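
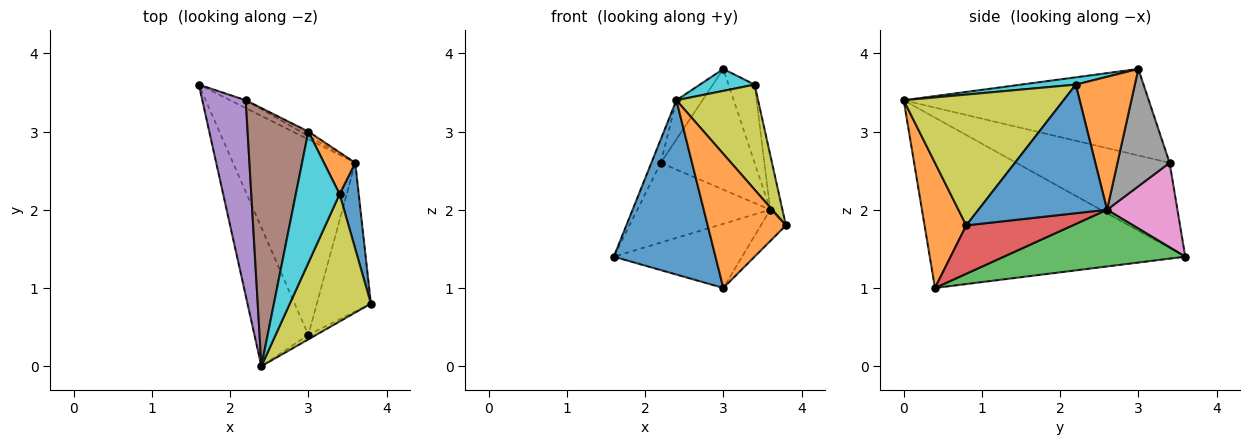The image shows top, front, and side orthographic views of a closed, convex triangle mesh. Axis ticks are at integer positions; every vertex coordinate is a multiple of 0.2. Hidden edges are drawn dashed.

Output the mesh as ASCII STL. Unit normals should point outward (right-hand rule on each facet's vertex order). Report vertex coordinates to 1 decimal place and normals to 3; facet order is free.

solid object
 facet normal -0.891 -0.355 -0.282
  outer loop
   vertex 3.0 0.4 1.0
   vertex 2.4 0.0 3.4
   vertex 1.6 3.6 1.4
  endloop
 endfacet
 facet normal 0.470 -0.882 -0.029
  outer loop
   vertex 3.0 0.4 1.0
   vertex 3.8 0.8 1.8
   vertex 2.4 0.0 3.4
  endloop
 endfacet
 facet normal 0.403 0.285 -0.869
  outer loop
   vertex 3.6 2.6 2.0
   vertex 3.0 0.4 1.0
   vertex 1.6 3.6 1.4
  endloop
 endfacet
 facet normal 0.659 0.155 -0.736
  outer loop
   vertex 3.6 2.6 2.0
   vertex 3.8 0.8 1.8
   vertex 3.0 0.4 1.0
  endloop
 endfacet
 facet normal -0.889 0.054 0.454
  outer loop
   vertex 2.2 3.4 2.6
   vertex 1.6 3.6 1.4
   vertex 2.4 0.0 3.4
  endloop
 endfacet
 facet normal -0.815 0.087 0.572
  outer loop
   vertex 2.2 3.4 2.6
   vertex 2.4 0.0 3.4
   vertex 3.0 3.0 3.8
  endloop
 endfacet
 facet normal 0.466 0.880 -0.086
  outer loop
   vertex 2.2 3.4 2.6
   vertex 3.6 2.6 2.0
   vertex 1.6 3.6 1.4
  endloop
 endfacet
 facet normal 0.485 0.874 -0.032
  outer loop
   vertex 2.2 3.4 2.6
   vertex 3.0 3.0 3.8
   vertex 3.6 2.6 2.0
  endloop
 endfacet
 facet normal 0.780 -0.398 0.483
  outer loop
   vertex 3.4 2.2 3.6
   vertex 2.4 0.0 3.4
   vertex 3.8 0.8 1.8
  endloop
 endfacet
 facet normal 0.162 -0.162 0.973
  outer loop
   vertex 3.4 2.2 3.6
   vertex 3.0 3.0 3.8
   vertex 2.4 0.0 3.4
  endloop
 endfacet
 facet normal 0.985 0.093 0.146
  outer loop
   vertex 3.4 2.2 3.6
   vertex 3.8 0.8 1.8
   vertex 3.6 2.6 2.0
  endloop
 endfacet
 facet normal 0.894 0.395 0.210
  outer loop
   vertex 3.4 2.2 3.6
   vertex 3.6 2.6 2.0
   vertex 3.0 3.0 3.8
  endloop
 endfacet
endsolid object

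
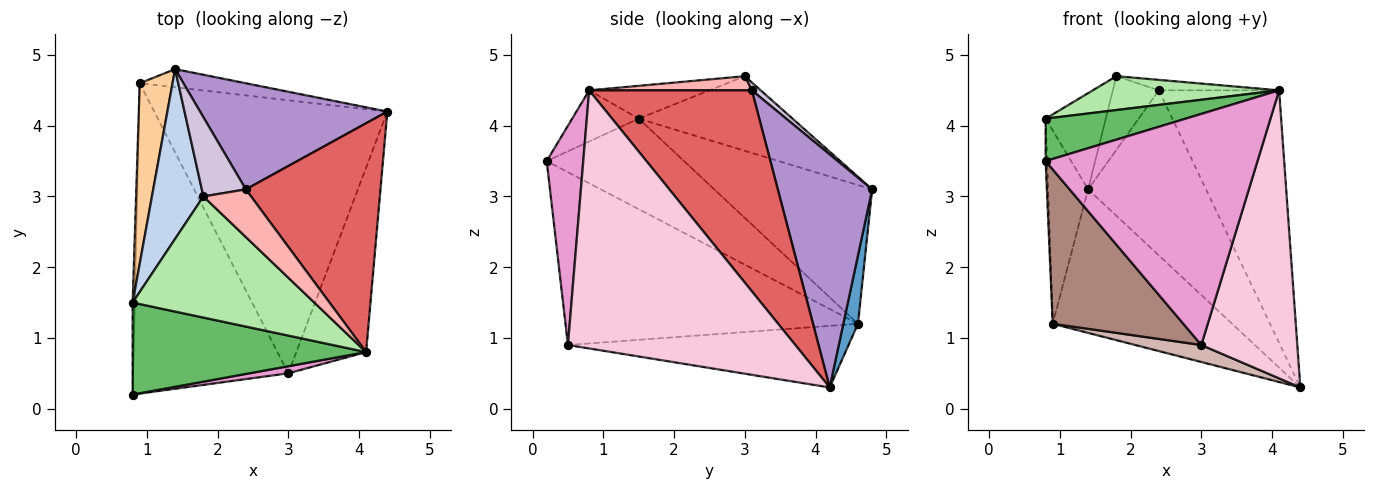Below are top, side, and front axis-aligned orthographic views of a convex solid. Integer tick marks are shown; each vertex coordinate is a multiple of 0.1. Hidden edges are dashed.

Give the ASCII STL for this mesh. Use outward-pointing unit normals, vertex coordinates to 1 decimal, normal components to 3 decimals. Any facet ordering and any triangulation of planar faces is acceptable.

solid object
 facet normal 0.081 0.989 -0.125
  outer loop
   vertex 0.9 4.6 1.2
   vertex 1.4 4.8 3.1
   vertex 4.4 4.2 0.3
  endloop
 endfacet
 facet normal -0.784 0.306 0.540
  outer loop
   vertex 0.8 1.5 4.1
   vertex 1.8 3.0 4.7
   vertex 1.4 4.8 3.1
  endloop
 endfacet
 facet normal -1.000 0.011 -0.023
  outer loop
   vertex 0.8 1.5 4.1
   vertex 0.9 4.6 1.2
   vertex 0.8 0.2 3.5
  endloop
 endfacet
 facet normal -0.945 0.239 0.223
  outer loop
   vertex 0.8 1.5 4.1
   vertex 1.4 4.8 3.1
   vertex 0.9 4.6 1.2
  endloop
 endfacet
 facet normal -0.195 -0.411 0.891
  outer loop
   vertex 0.8 1.5 4.1
   vertex 0.8 0.2 3.5
   vertex 4.1 0.8 4.5
  endloop
 endfacet
 facet normal -0.171 -0.265 0.949
  outer loop
   vertex 0.8 1.5 4.1
   vertex 4.1 0.8 4.5
   vertex 1.8 3.0 4.7
  endloop
 endfacet
 facet normal 0.708 0.523 0.474
  outer loop
   vertex 2.4 3.1 4.5
   vertex 4.1 0.8 4.5
   vertex 4.4 4.2 0.3
  endloop
 endfacet
 facet normal 0.278 0.206 0.938
  outer loop
   vertex 2.4 3.1 4.5
   vertex 1.8 3.0 4.7
   vertex 4.1 0.8 4.5
  endloop
 endfacet
 facet normal 0.558 0.698 0.449
  outer loop
   vertex 2.4 3.1 4.5
   vertex 4.4 4.2 0.3
   vertex 1.4 4.8 3.1
  endloop
 endfacet
 facet normal 0.130 0.675 0.727
  outer loop
   vertex 2.4 3.1 4.5
   vertex 1.4 4.8 3.1
   vertex 1.8 3.0 4.7
  endloop
 endfacet
 facet normal -0.706 -0.315 -0.634
  outer loop
   vertex 3.0 0.5 0.9
   vertex 0.8 0.2 3.5
   vertex 0.9 4.6 1.2
  endloop
 endfacet
 facet normal -0.255 -0.060 -0.965
  outer loop
   vertex 3.0 0.5 0.9
   vertex 0.9 4.6 1.2
   vertex 4.4 4.2 0.3
  endloop
 endfacet
 facet normal 0.170 -0.985 0.030
  outer loop
   vertex 3.0 0.5 0.9
   vertex 4.1 0.8 4.5
   vertex 0.8 0.2 3.5
  endloop
 endfacet
 facet normal 0.894 -0.377 -0.242
  outer loop
   vertex 3.0 0.5 0.9
   vertex 4.4 4.2 0.3
   vertex 4.1 0.8 4.5
  endloop
 endfacet
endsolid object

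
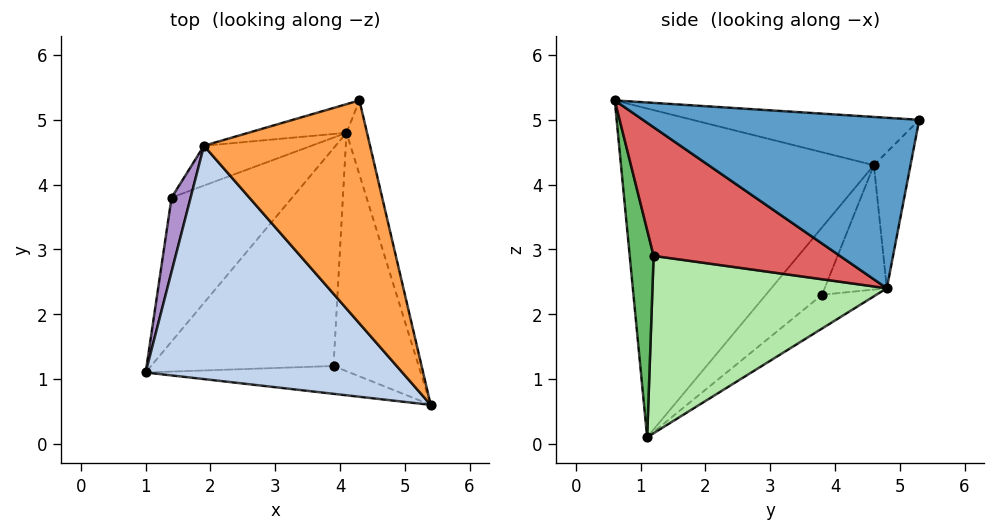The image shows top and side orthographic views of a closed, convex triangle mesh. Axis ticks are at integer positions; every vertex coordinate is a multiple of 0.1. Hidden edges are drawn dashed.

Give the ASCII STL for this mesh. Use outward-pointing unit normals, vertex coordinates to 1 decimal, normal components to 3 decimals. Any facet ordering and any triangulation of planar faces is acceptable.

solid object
 facet normal 0.969 0.219 -0.117
  outer loop
   vertex 4.1 4.8 2.4
   vertex 4.3 5.3 5.0
   vertex 5.4 0.6 5.3
  endloop
 endfacet
 facet normal -0.695 -0.472 0.542
  outer loop
   vertex 1.9 4.6 4.3
   vertex 1.0 1.1 0.1
   vertex 5.4 0.6 5.3
  endloop
 endfacet
 facet normal -0.279 -0.004 0.960
  outer loop
   vertex 1.9 4.6 4.3
   vertex 5.4 0.6 5.3
   vertex 4.3 5.3 5.0
  endloop
 endfacet
 facet normal -0.231 0.959 -0.167
  outer loop
   vertex 1.9 4.6 4.3
   vertex 4.3 5.3 5.0
   vertex 4.1 4.8 2.4
  endloop
 endfacet
 facet normal 0.498 -0.716 -0.490
  outer loop
   vertex 3.9 1.2 2.9
   vertex 5.4 0.6 5.3
   vertex 1.0 1.1 0.1
  endloop
 endfacet
 facet normal 0.690 -0.137 -0.710
  outer loop
   vertex 3.9 1.2 2.9
   vertex 1.0 1.1 0.1
   vertex 4.1 4.8 2.4
  endloop
 endfacet
 facet normal 0.828 -0.122 -0.548
  outer loop
   vertex 3.9 1.2 2.9
   vertex 4.1 4.8 2.4
   vertex 5.4 0.6 5.3
  endloop
 endfacet
 facet normal -0.208 0.636 -0.743
  outer loop
   vertex 1.4 3.8 2.3
   vertex 4.1 4.8 2.4
   vertex 1.0 1.1 0.1
  endloop
 endfacet
 facet normal -0.959 -0.079 0.271
  outer loop
   vertex 1.4 3.8 2.3
   vertex 1.0 1.1 0.1
   vertex 1.9 4.6 4.3
  endloop
 endfacet
 facet normal -0.324 0.903 -0.280
  outer loop
   vertex 1.4 3.8 2.3
   vertex 1.9 4.6 4.3
   vertex 4.1 4.8 2.4
  endloop
 endfacet
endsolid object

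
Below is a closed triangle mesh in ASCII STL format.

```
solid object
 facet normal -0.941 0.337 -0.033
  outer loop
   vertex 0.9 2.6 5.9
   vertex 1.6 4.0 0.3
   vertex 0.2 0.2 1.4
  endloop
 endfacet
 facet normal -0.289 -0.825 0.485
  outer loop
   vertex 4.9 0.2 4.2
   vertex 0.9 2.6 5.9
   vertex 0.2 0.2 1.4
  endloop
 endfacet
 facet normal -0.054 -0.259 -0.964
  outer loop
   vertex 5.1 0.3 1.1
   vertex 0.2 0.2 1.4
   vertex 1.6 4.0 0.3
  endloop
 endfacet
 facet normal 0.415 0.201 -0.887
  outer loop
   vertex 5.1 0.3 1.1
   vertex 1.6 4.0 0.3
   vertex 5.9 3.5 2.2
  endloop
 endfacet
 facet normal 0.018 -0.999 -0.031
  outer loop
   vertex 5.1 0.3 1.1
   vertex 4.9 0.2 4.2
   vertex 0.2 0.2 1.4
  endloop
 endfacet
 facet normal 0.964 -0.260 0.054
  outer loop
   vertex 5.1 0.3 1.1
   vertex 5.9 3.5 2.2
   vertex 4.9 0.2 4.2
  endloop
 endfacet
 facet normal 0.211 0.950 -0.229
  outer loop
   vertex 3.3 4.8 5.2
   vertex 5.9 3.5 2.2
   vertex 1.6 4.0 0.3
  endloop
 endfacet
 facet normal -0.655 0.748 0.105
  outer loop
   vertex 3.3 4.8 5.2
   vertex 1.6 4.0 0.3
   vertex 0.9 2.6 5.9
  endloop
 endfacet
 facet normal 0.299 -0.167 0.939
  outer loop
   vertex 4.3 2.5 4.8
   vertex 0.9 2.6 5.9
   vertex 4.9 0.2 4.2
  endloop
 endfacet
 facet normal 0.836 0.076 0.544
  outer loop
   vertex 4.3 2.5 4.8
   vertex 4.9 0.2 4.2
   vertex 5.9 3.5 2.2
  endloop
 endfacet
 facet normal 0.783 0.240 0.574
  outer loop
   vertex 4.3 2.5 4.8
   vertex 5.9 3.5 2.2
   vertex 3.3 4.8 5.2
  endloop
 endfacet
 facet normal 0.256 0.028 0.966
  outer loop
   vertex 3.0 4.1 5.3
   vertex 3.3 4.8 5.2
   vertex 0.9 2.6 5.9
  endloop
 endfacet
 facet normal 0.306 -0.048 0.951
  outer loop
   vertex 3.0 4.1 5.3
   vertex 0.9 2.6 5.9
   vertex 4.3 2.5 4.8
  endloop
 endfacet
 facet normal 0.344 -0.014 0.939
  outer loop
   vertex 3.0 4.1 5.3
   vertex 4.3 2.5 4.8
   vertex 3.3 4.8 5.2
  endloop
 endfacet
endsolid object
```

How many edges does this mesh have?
21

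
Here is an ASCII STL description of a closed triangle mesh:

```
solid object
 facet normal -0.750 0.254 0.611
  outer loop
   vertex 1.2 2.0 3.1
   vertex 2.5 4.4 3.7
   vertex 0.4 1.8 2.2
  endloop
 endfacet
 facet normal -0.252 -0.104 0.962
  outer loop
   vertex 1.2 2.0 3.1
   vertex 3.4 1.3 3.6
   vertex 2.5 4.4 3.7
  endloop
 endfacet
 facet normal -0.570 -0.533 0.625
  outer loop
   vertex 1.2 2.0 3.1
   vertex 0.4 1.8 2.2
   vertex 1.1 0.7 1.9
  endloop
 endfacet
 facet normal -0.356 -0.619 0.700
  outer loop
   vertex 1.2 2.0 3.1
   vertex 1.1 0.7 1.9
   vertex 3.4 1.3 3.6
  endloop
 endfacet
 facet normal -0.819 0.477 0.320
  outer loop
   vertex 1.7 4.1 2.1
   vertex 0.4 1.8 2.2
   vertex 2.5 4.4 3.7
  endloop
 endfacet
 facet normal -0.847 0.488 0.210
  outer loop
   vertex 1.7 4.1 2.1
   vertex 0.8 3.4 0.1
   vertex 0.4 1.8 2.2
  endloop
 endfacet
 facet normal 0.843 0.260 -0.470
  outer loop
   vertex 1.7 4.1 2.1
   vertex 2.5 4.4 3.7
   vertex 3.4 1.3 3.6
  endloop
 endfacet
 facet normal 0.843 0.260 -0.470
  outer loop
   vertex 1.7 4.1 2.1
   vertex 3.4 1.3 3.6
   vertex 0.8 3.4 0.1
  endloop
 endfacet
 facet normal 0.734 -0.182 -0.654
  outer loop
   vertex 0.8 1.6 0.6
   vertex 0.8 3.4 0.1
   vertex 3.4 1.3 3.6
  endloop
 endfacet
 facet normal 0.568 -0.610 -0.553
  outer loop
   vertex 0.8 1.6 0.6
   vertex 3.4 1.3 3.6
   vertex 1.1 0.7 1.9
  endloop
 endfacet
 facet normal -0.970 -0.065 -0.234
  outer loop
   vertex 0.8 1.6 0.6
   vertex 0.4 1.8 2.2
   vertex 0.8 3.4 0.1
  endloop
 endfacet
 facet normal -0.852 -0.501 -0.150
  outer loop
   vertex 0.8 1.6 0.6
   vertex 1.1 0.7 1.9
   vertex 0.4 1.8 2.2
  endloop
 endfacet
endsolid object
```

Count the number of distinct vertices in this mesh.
8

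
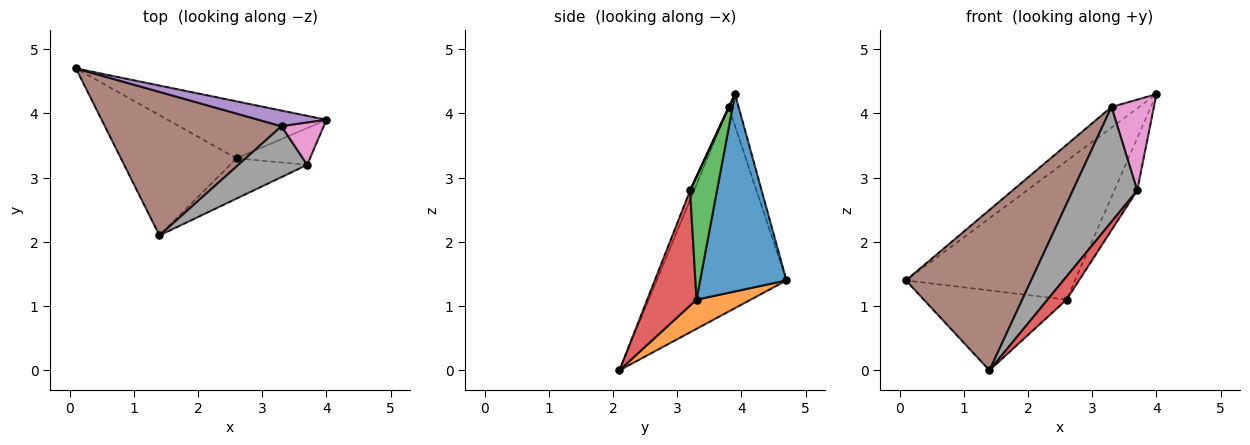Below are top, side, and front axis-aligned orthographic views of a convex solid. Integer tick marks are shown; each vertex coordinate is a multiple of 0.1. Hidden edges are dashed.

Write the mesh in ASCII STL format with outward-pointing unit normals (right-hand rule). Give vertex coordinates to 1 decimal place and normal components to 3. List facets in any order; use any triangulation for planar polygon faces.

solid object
 facet normal 0.427 0.836 -0.344
  outer loop
   vertex 2.6 3.3 1.1
   vertex 0.1 4.7 1.4
   vertex 4.0 3.9 4.3
  endloop
 endfacet
 facet normal 0.206 0.542 -0.815
  outer loop
   vertex 2.6 3.3 1.1
   vertex 1.4 2.1 0.0
   vertex 0.1 4.7 1.4
  endloop
 endfacet
 facet normal 0.693 0.590 -0.414
  outer loop
   vertex 3.7 3.2 2.8
   vertex 2.6 3.3 1.1
   vertex 4.0 3.9 4.3
  endloop
 endfacet
 facet normal 0.791 -0.305 -0.530
  outer loop
   vertex 3.7 3.2 2.8
   vertex 1.4 2.1 0.0
   vertex 2.6 3.3 1.1
  endloop
 endfacet
 facet normal -0.276 0.765 0.582
  outer loop
   vertex 3.3 3.8 4.1
   vertex 4.0 3.9 4.3
   vertex 0.1 4.7 1.4
  endloop
 endfacet
 facet normal -0.611 -0.590 0.528
  outer loop
   vertex 3.3 3.8 4.1
   vertex 0.1 4.7 1.4
   vertex 1.4 2.1 0.0
  endloop
 endfacet
 facet normal 0.009 -0.907 0.421
  outer loop
   vertex 3.3 3.8 4.1
   vertex 3.7 3.2 2.8
   vertex 4.0 3.9 4.3
  endloop
 endfacet
 facet normal -0.056 -0.913 0.404
  outer loop
   vertex 3.3 3.8 4.1
   vertex 1.4 2.1 0.0
   vertex 3.7 3.2 2.8
  endloop
 endfacet
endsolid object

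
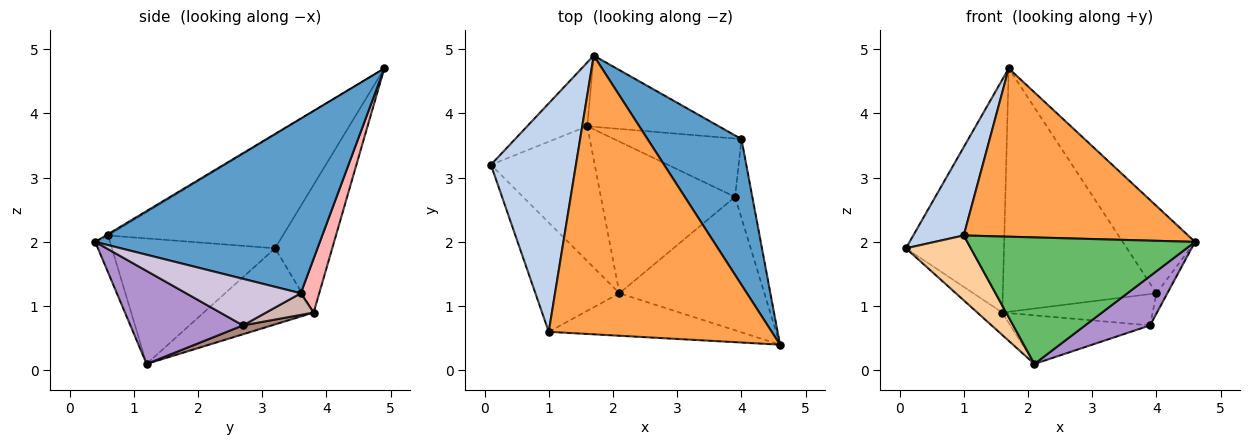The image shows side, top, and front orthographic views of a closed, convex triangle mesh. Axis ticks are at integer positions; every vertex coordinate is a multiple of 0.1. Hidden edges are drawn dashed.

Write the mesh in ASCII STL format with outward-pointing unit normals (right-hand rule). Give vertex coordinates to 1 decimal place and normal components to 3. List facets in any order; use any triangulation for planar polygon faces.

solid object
 facet normal 0.847 0.273 0.456
  outer loop
   vertex 4.0 3.6 1.2
   vertex 1.7 4.9 4.7
   vertex 4.6 0.4 2.0
  endloop
 endfacet
 facet normal -0.781 -0.225 0.583
  outer loop
   vertex 1.0 0.6 2.1
   vertex 1.7 4.9 4.7
   vertex 0.1 3.2 1.9
  endloop
 endfacet
 facet normal -0.005 -0.517 0.856
  outer loop
   vertex 1.0 0.6 2.1
   vertex 4.6 0.4 2.0
   vertex 1.7 4.9 4.7
  endloop
 endfacet
 facet normal -0.789 -0.314 -0.528
  outer loop
   vertex 1.0 0.6 2.1
   vertex 0.1 3.2 1.9
   vertex 2.1 1.2 0.1
  endloop
 endfacet
 facet normal -0.061 -0.946 -0.318
  outer loop
   vertex 1.0 0.6 2.1
   vertex 2.1 1.2 0.1
   vertex 4.6 0.4 2.0
  endloop
 endfacet
 facet normal -0.586 0.133 -0.799
  outer loop
   vertex 1.6 3.8 0.9
   vertex 2.1 1.2 0.1
   vertex 0.1 3.2 1.9
  endloop
 endfacet
 facet normal -0.490 0.841 -0.230
  outer loop
   vertex 1.6 3.8 0.9
   vertex 0.1 3.2 1.9
   vertex 1.7 4.9 4.7
  endloop
 endfacet
 facet normal 0.114 0.953 -0.279
  outer loop
   vertex 1.6 3.8 0.9
   vertex 1.7 4.9 4.7
   vertex 4.0 3.6 1.2
  endloop
 endfacet
 facet normal 0.516 -0.297 -0.804
  outer loop
   vertex 3.9 2.7 0.7
   vertex 4.6 0.4 2.0
   vertex 2.1 1.2 0.1
  endloop
 endfacet
 facet normal 0.934 0.089 -0.346
  outer loop
   vertex 3.9 2.7 0.7
   vertex 4.0 3.6 1.2
   vertex 4.6 0.4 2.0
  endloop
 endfacet
 facet normal 0.063 0.305 -0.950
  outer loop
   vertex 3.9 2.7 0.7
   vertex 2.1 1.2 0.1
   vertex 1.6 3.8 0.9
  endloop
 endfacet
 facet normal 0.148 0.468 -0.871
  outer loop
   vertex 3.9 2.7 0.7
   vertex 1.6 3.8 0.9
   vertex 4.0 3.6 1.2
  endloop
 endfacet
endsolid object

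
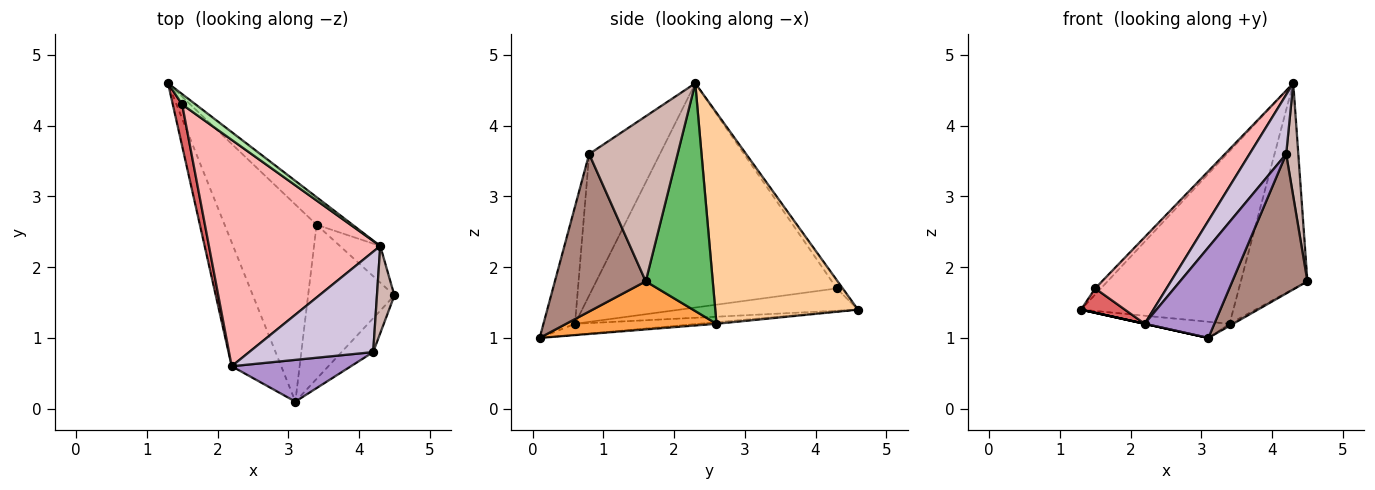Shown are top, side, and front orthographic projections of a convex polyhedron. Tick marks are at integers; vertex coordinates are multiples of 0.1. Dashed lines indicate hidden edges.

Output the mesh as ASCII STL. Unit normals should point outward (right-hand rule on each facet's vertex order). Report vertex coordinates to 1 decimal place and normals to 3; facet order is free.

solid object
 facet normal -0.217 0.000 -0.976
  outer loop
   vertex 2.2 0.6 1.2
   vertex 1.3 4.6 1.4
   vertex 3.1 0.1 1.0
  endloop
 endfacet
 facet normal -0.017 0.082 -0.997
  outer loop
   vertex 3.4 2.6 1.2
   vertex 3.1 0.1 1.0
   vertex 1.3 4.6 1.4
  endloop
 endfacet
 facet normal 0.487 0.011 -0.873
  outer loop
   vertex 3.4 2.6 1.2
   vertex 4.5 1.6 1.8
   vertex 3.1 0.1 1.0
  endloop
 endfacet
 facet normal 0.679 0.725 -0.116
  outer loop
   vertex 3.4 2.6 1.2
   vertex 1.3 4.6 1.4
   vertex 4.3 2.3 4.6
  endloop
 endfacet
 facet normal 0.704 0.699 -0.125
  outer loop
   vertex 3.4 2.6 1.2
   vertex 4.3 2.3 4.6
   vertex 4.5 1.6 1.8
  endloop
 endfacet
 facet normal -0.467 0.450 0.761
  outer loop
   vertex 1.5 4.3 1.7
   vertex 4.3 2.3 4.6
   vertex 1.3 4.6 1.4
  endloop
 endfacet
 facet normal -0.899 -0.221 0.378
  outer loop
   vertex 1.5 4.3 1.7
   vertex 1.3 4.6 1.4
   vertex 2.2 0.6 1.2
  endloop
 endfacet
 facet normal -0.774 -0.226 0.591
  outer loop
   vertex 1.5 4.3 1.7
   vertex 2.2 0.6 1.2
   vertex 4.3 2.3 4.6
  endloop
 endfacet
 facet normal -0.381 -0.840 0.387
  outer loop
   vertex 4.2 0.8 3.6
   vertex 2.2 0.6 1.2
   vertex 3.1 0.1 1.0
  endloop
 endfacet
 facet normal -0.701 -0.363 0.614
  outer loop
   vertex 4.2 0.8 3.6
   vertex 4.3 2.3 4.6
   vertex 2.2 0.6 1.2
  endloop
 endfacet
 facet normal 0.762 -0.630 -0.153
  outer loop
   vertex 4.2 0.8 3.6
   vertex 3.1 0.1 1.0
   vertex 4.5 1.6 1.8
  endloop
 endfacet
 facet normal 0.985 -0.135 0.104
  outer loop
   vertex 4.2 0.8 3.6
   vertex 4.5 1.6 1.8
   vertex 4.3 2.3 4.6
  endloop
 endfacet
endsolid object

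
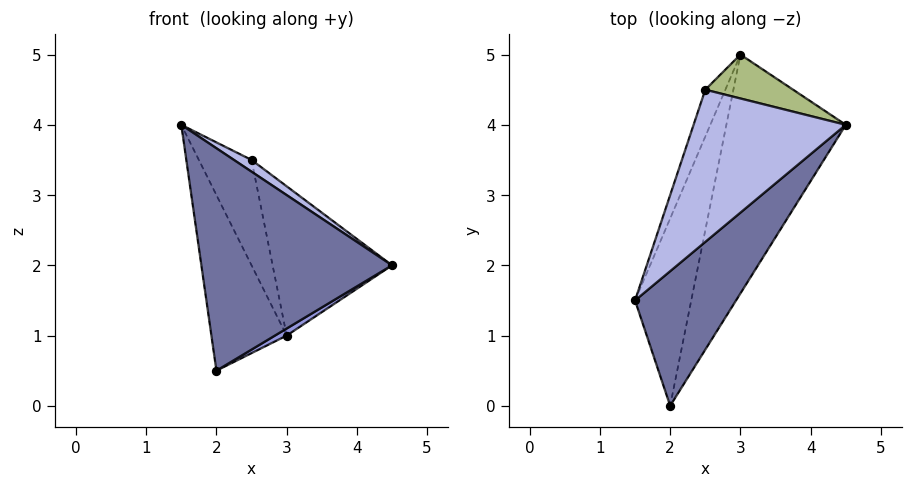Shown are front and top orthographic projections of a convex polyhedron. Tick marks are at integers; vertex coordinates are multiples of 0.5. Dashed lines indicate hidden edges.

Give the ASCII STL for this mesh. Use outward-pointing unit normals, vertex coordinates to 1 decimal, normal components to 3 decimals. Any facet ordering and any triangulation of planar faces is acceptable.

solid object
 facet normal 0.727 -0.588 0.356
  outer loop
   vertex 2.0 0.0 0.5
   vertex 4.5 4.0 2.0
   vertex 1.5 1.5 4.0
  endloop
 endfacet
 facet normal -0.950 0.213 -0.227
  outer loop
   vertex 2.0 0.0 0.5
   vertex 1.5 1.5 4.0
   vertex 3.0 5.0 1.0
  endloop
 endfacet
 facet normal 0.543 -0.025 -0.839
  outer loop
   vertex 2.0 0.0 0.5
   vertex 3.0 5.0 1.0
   vertex 4.5 4.0 2.0
  endloop
 endfacet
 facet normal 0.589 -0.062 0.806
  outer loop
   vertex 2.5 4.5 3.5
   vertex 1.5 1.5 4.0
   vertex 4.5 4.0 2.0
  endloop
 endfacet
 facet normal -0.947 0.294 -0.131
  outer loop
   vertex 2.5 4.5 3.5
   vertex 3.0 5.0 1.0
   vertex 1.5 1.5 4.0
  endloop
 endfacet
 facet normal 0.411 0.874 0.257
  outer loop
   vertex 2.5 4.5 3.5
   vertex 4.5 4.0 2.0
   vertex 3.0 5.0 1.0
  endloop
 endfacet
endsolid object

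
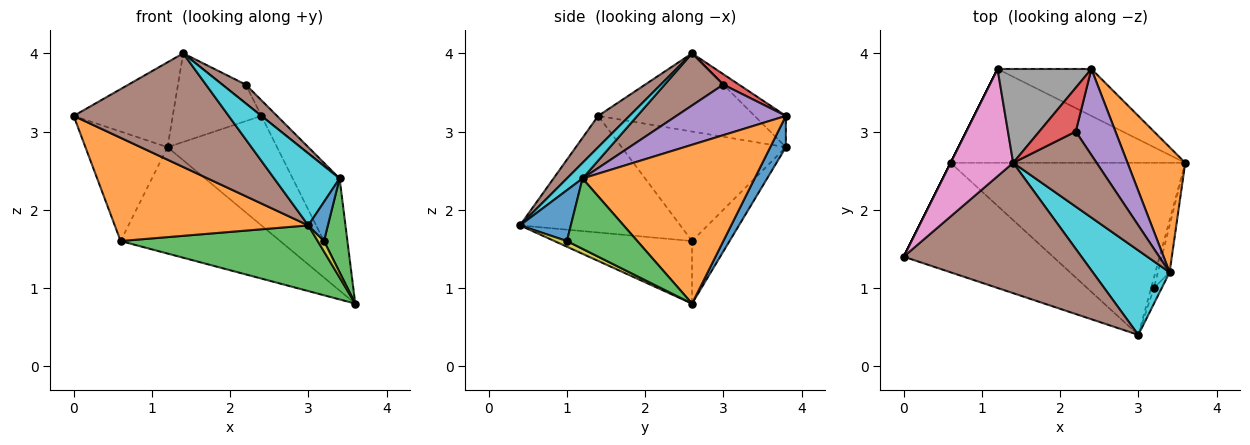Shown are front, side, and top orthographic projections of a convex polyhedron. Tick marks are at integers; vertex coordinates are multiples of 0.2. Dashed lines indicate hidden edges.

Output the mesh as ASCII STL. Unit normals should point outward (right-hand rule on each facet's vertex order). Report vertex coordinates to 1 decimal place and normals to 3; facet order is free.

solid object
 facet normal 0.130 0.911 -0.391
  outer loop
   vertex 1.2 3.8 2.8
   vertex 2.4 3.8 3.2
   vertex 3.6 2.6 0.8
  endloop
 endfacet
 facet normal -0.494 -0.596 -0.633
  outer loop
   vertex 0.6 2.6 1.6
   vertex 3.0 0.4 1.8
   vertex 0.0 1.4 3.2
  endloop
 endfacet
 facet normal -0.242 -0.346 -0.907
  outer loop
   vertex 0.6 2.6 1.6
   vertex 3.6 2.6 0.8
   vertex 3.0 0.4 1.8
  endloop
 endfacet
 facet normal -0.894 0.447 0.000
  outer loop
   vertex 0.6 2.6 1.6
   vertex 0.0 1.4 3.2
   vertex 1.2 3.8 2.8
  endloop
 endfacet
 facet normal -0.174 0.738 -0.652
  outer loop
   vertex 0.6 2.6 1.6
   vertex 1.2 3.8 2.8
   vertex 3.6 2.6 0.8
  endloop
 endfacet
 facet normal 0.131 -0.652 0.747
  outer loop
   vertex 1.4 2.6 4.0
   vertex 0.0 1.4 3.2
   vertex 3.0 0.4 1.8
  endloop
 endfacet
 facet normal -0.700 0.443 0.560
  outer loop
   vertex 1.4 2.6 4.0
   vertex 1.2 3.8 2.8
   vertex 0.0 1.4 3.2
  endloop
 endfacet
 facet normal -0.236 0.667 0.707
  outer loop
   vertex 1.4 2.6 4.0
   vertex 2.4 3.8 3.2
   vertex 1.2 3.8 2.8
  endloop
 endfacet
 facet normal 0.816 -0.408 -0.408
  outer loop
   vertex 3.2 1.0 1.6
   vertex 3.0 0.4 1.8
   vertex 3.6 2.6 0.8
  endloop
 endfacet
 facet normal 0.153 -0.641 0.752
  outer loop
   vertex 3.4 1.2 2.4
   vertex 1.4 2.6 4.0
   vertex 3.0 0.4 1.8
  endloop
 endfacet
 facet normal 0.924 -0.355 -0.142
  outer loop
   vertex 3.4 1.2 2.4
   vertex 3.0 0.4 1.8
   vertex 3.2 1.0 1.6
  endloop
 endfacet
 facet normal 0.910 0.248 0.331
  outer loop
   vertex 3.4 1.2 2.4
   vertex 3.6 2.6 0.8
   vertex 2.4 3.8 3.2
  endloop
 endfacet
 facet normal 0.937 -0.312 -0.156
  outer loop
   vertex 3.4 1.2 2.4
   vertex 3.2 1.0 1.6
   vertex 3.6 2.6 0.8
  endloop
 endfacet
 facet normal 0.254 0.381 0.889
  outer loop
   vertex 2.2 3.0 3.6
   vertex 2.4 3.8 3.2
   vertex 1.4 2.6 4.0
  endloop
 endfacet
 facet normal 0.781 0.112 0.614
  outer loop
   vertex 2.2 3.0 3.6
   vertex 3.4 1.2 2.4
   vertex 2.4 3.8 3.2
  endloop
 endfacet
 facet normal 0.518 -0.207 0.830
  outer loop
   vertex 2.2 3.0 3.6
   vertex 1.4 2.6 4.0
   vertex 3.4 1.2 2.4
  endloop
 endfacet
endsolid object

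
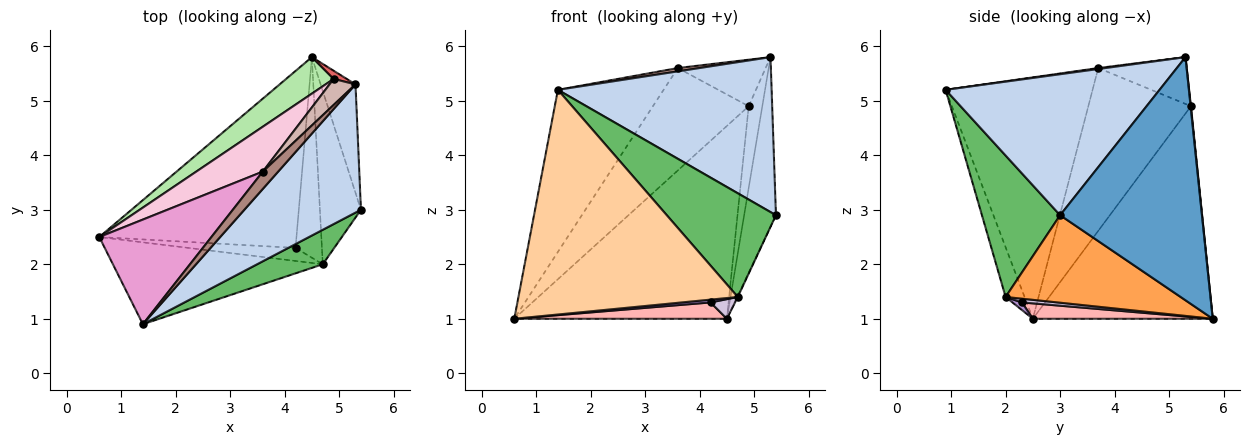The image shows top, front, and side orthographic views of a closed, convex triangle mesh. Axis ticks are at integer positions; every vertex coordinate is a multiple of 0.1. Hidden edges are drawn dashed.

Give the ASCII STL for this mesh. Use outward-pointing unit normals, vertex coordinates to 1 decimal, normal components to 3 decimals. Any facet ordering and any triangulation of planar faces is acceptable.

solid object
 facet normal 0.966 0.217 -0.138
  outer loop
   vertex 5.3 5.3 5.8
   vertex 5.4 3.0 2.9
   vertex 4.5 5.8 1.0
  endloop
 endfacet
 facet normal 0.611 -0.610 0.505
  outer loop
   vertex 1.4 0.9 5.2
   vertex 5.4 3.0 2.9
   vertex 5.3 5.3 5.8
  endloop
 endfacet
 facet normal 0.905 0.003 -0.425
  outer loop
   vertex 4.7 2.0 1.4
   vertex 4.5 5.8 1.0
   vertex 5.4 3.0 2.9
  endloop
 endfacet
 facet normal -0.081 -0.936 -0.341
  outer loop
   vertex 4.7 2.0 1.4
   vertex 1.4 0.9 5.2
   vertex 0.6 2.5 1.0
  endloop
 endfacet
 facet normal 0.562 -0.785 0.261
  outer loop
   vertex 4.7 2.0 1.4
   vertex 5.4 3.0 2.9
   vertex 1.4 0.9 5.2
  endloop
 endfacet
 facet normal -0.639 0.756 0.143
  outer loop
   vertex 4.9 5.4 4.9
   vertex 4.5 5.8 1.0
   vertex 0.6 2.5 1.0
  endloop
 endfacet
 facet normal 0.025 0.995 0.099
  outer loop
   vertex 4.9 5.4 4.9
   vertex 5.3 5.3 5.8
   vertex 4.5 5.8 1.0
  endloop
 endfacet
 facet normal 0.078 -0.092 -0.993
  outer loop
   vertex 4.2 2.3 1.3
   vertex 0.6 2.5 1.0
   vertex 4.5 5.8 1.0
  endloop
 endfacet
 facet normal 0.070 -0.209 -0.975
  outer loop
   vertex 4.2 2.3 1.3
   vertex 4.7 2.0 1.4
   vertex 0.6 2.5 1.0
  endloop
 endfacet
 facet normal 0.139 -0.096 -0.986
  outer loop
   vertex 4.2 2.3 1.3
   vertex 4.5 5.8 1.0
   vertex 4.7 2.0 1.4
  endloop
 endfacet
 facet normal 0.063 -0.190 0.980
  outer loop
   vertex 3.6 3.7 5.6
   vertex 1.4 0.9 5.2
   vertex 5.3 5.3 5.8
  endloop
 endfacet
 facet normal -0.660 0.656 0.366
  outer loop
   vertex 3.6 3.7 5.6
   vertex 5.3 5.3 5.8
   vertex 4.9 5.4 4.9
  endloop
 endfacet
 facet normal -0.760 0.546 0.353
  outer loop
   vertex 3.6 3.7 5.6
   vertex 0.6 2.5 1.0
   vertex 1.4 0.9 5.2
  endloop
 endfacet
 facet normal -0.701 0.654 0.286
  outer loop
   vertex 3.6 3.7 5.6
   vertex 4.9 5.4 4.9
   vertex 0.6 2.5 1.0
  endloop
 endfacet
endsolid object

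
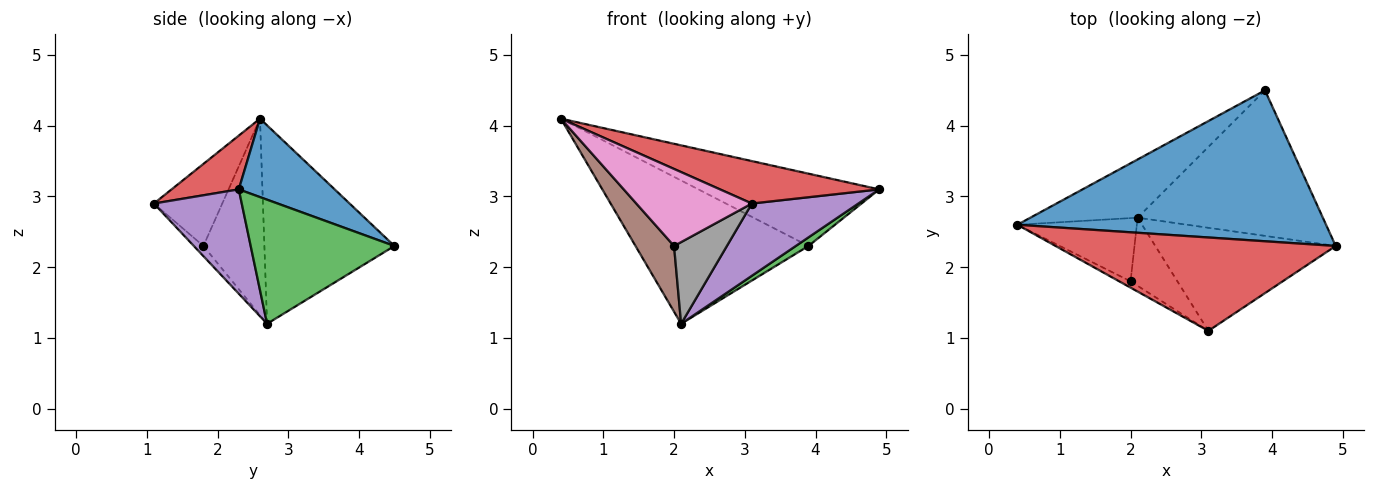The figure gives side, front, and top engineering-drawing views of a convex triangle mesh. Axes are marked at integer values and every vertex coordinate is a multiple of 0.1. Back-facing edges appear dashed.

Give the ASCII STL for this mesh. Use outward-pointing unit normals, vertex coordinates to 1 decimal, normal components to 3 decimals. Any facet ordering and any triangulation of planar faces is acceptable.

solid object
 facet normal 0.223 0.421 0.879
  outer loop
   vertex 3.9 4.5 2.3
   vertex 0.4 2.6 4.1
   vertex 4.9 2.3 3.1
  endloop
 endfacet
 facet normal -0.572 0.760 -0.309
  outer loop
   vertex 2.1 2.7 1.2
   vertex 0.4 2.6 4.1
   vertex 3.9 4.5 2.3
  endloop
 endfacet
 facet normal 0.556 -0.049 -0.830
  outer loop
   vertex 2.1 2.7 1.2
   vertex 3.9 4.5 2.3
   vertex 4.9 2.3 3.1
  endloop
 endfacet
 facet normal 0.172 -0.408 0.897
  outer loop
   vertex 3.1 1.1 2.9
   vertex 4.9 2.3 3.1
   vertex 0.4 2.6 4.1
  endloop
 endfacet
 facet normal 0.428 -0.519 -0.740
  outer loop
   vertex 3.1 1.1 2.9
   vertex 2.1 2.7 1.2
   vertex 4.9 2.3 3.1
  endloop
 endfacet
 facet normal -0.752 -0.475 -0.457
  outer loop
   vertex 2.0 1.8 2.3
   vertex 0.4 2.6 4.1
   vertex 2.1 2.7 1.2
  endloop
 endfacet
 facet normal -0.508 -0.858 -0.070
  outer loop
   vertex 2.0 1.8 2.3
   vertex 3.1 1.1 2.9
   vertex 0.4 2.6 4.1
  endloop
 endfacet
 facet normal -0.138 -0.760 -0.635
  outer loop
   vertex 2.0 1.8 2.3
   vertex 2.1 2.7 1.2
   vertex 3.1 1.1 2.9
  endloop
 endfacet
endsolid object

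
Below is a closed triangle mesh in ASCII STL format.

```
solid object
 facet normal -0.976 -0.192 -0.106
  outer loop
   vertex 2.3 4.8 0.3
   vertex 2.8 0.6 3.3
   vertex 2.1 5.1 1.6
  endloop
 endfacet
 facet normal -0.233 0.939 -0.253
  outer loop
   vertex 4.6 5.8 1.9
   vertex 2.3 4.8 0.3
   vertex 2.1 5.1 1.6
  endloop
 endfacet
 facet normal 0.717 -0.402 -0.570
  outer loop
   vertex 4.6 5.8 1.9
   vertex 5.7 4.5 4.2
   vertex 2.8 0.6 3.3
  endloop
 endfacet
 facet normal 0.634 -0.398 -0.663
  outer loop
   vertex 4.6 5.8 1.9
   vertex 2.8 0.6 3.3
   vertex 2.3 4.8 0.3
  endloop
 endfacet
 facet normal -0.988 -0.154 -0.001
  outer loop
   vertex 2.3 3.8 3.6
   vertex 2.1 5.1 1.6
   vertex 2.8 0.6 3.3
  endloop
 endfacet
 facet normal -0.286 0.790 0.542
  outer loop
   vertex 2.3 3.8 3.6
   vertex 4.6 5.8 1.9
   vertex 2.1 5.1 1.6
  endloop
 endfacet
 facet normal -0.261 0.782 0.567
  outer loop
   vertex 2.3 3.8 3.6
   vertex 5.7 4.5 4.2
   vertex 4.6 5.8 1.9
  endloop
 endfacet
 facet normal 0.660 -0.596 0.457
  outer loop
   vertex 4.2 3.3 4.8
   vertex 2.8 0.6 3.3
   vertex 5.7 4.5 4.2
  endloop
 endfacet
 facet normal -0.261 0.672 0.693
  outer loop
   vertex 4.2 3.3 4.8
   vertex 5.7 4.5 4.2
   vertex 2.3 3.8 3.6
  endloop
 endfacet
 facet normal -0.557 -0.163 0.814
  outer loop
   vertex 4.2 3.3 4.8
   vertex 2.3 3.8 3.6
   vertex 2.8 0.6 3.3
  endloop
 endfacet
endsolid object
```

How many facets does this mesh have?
10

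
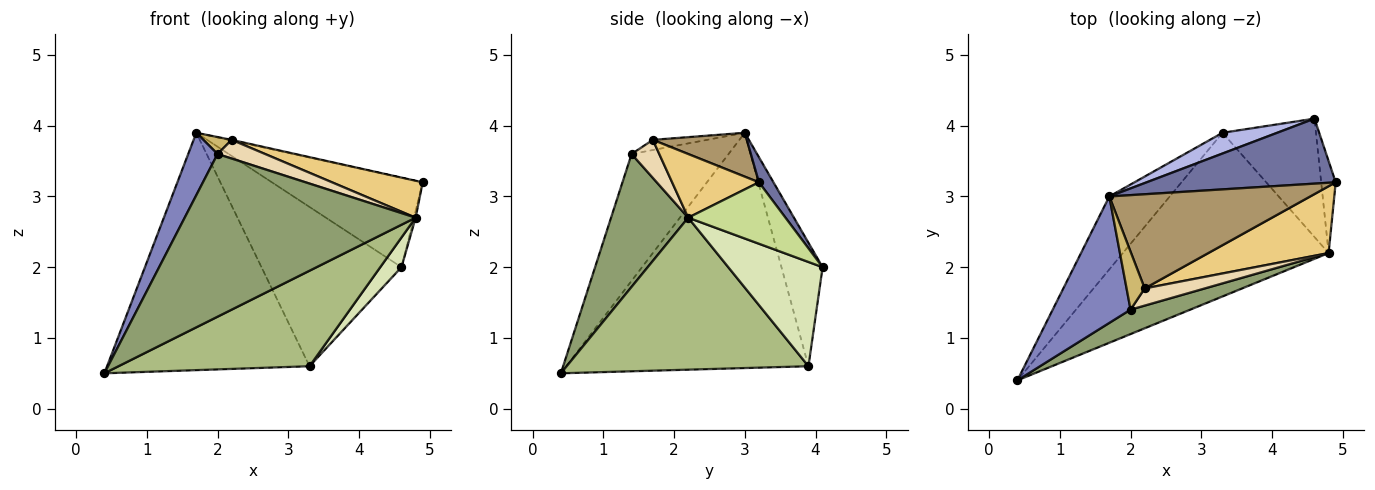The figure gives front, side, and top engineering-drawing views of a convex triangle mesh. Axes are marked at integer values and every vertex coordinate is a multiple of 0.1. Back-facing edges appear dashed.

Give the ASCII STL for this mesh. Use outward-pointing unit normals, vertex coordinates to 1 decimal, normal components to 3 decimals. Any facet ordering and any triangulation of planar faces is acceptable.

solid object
 facet normal 0.078 0.807 0.586
  outer loop
   vertex 4.6 4.1 2.0
   vertex 1.7 3.0 3.9
   vertex 4.9 3.2 3.2
  endloop
 endfacet
 facet normal -0.825 -0.250 0.507
  outer loop
   vertex 2.0 1.4 3.6
   vertex 1.7 3.0 3.9
   vertex 0.4 0.4 0.5
  endloop
 endfacet
 facet normal -0.753 0.629 -0.193
  outer loop
   vertex 3.3 3.9 0.6
   vertex 0.4 0.4 0.5
   vertex 1.7 3.0 3.9
  endloop
 endfacet
 facet normal -0.280 0.952 0.124
  outer loop
   vertex 3.3 3.9 0.6
   vertex 1.7 3.0 3.9
   vertex 4.6 4.1 2.0
  endloop
 endfacet
 facet normal 0.314 -0.939 0.141
  outer loop
   vertex 4.8 2.2 2.7
   vertex 2.0 1.4 3.6
   vertex 0.4 0.4 0.5
  endloop
 endfacet
 facet normal 0.538 -0.425 -0.728
  outer loop
   vertex 4.8 2.2 2.7
   vertex 0.4 0.4 0.5
   vertex 3.3 3.9 0.6
  endloop
 endfacet
 facet normal 0.973 0.018 -0.230
  outer loop
   vertex 4.8 2.2 2.7
   vertex 4.6 4.1 2.0
   vertex 4.9 3.2 3.2
  endloop
 endfacet
 facet normal 0.734 -0.165 -0.658
  outer loop
   vertex 4.8 2.2 2.7
   vertex 3.3 3.9 0.6
   vertex 4.6 4.1 2.0
  endloop
 endfacet
 facet normal 0.213 0.007 0.977
  outer loop
   vertex 2.2 1.7 3.8
   vertex 4.9 3.2 3.2
   vertex 1.7 3.0 3.9
  endloop
 endfacet
 facet normal -0.474 -0.247 0.845
  outer loop
   vertex 2.2 1.7 3.8
   vertex 1.7 3.0 3.9
   vertex 2.0 1.4 3.6
  endloop
 endfacet
 facet normal 0.420 -0.439 0.794
  outer loop
   vertex 2.2 1.7 3.8
   vertex 4.8 2.2 2.7
   vertex 4.9 3.2 3.2
  endloop
 endfacet
 facet normal 0.393 -0.677 0.622
  outer loop
   vertex 2.2 1.7 3.8
   vertex 2.0 1.4 3.6
   vertex 4.8 2.2 2.7
  endloop
 endfacet
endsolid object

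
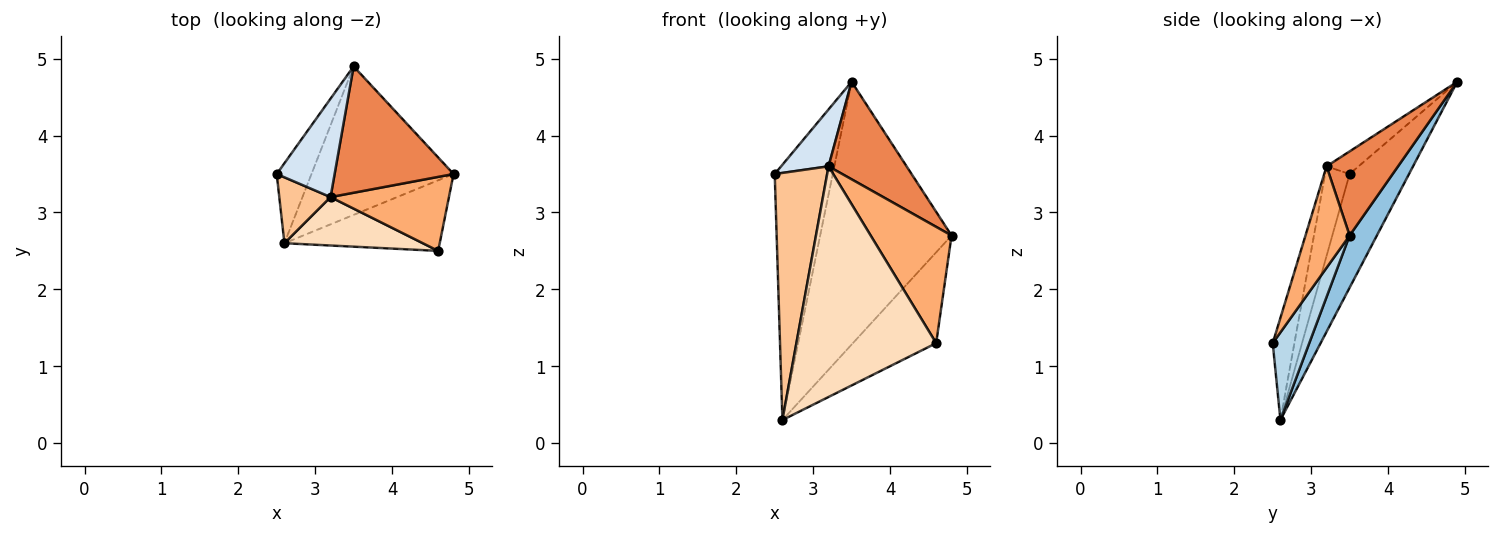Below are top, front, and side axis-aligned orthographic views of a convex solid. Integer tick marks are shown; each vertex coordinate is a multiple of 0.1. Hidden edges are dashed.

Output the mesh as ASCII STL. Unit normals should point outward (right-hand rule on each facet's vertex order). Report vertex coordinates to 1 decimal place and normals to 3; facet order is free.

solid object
 facet normal -0.699 0.682 -0.214
  outer loop
   vertex 2.6 2.6 0.3
   vertex 2.5 3.5 3.5
   vertex 3.5 4.9 4.7
  endloop
 endfacet
 facet normal 0.178 0.857 -0.484
  outer loop
   vertex 2.6 2.6 0.3
   vertex 3.5 4.9 4.7
   vertex 4.8 3.5 2.7
  endloop
 endfacet
 facet normal 0.327 0.746 -0.580
  outer loop
   vertex 4.6 2.5 1.3
   vertex 2.6 2.6 0.3
   vertex 4.8 3.5 2.7
  endloop
 endfacet
 facet normal -0.320 -0.474 0.820
  outer loop
   vertex 3.2 3.2 3.6
   vertex 3.5 4.9 4.7
   vertex 2.5 3.5 3.5
  endloop
 endfacet
 facet normal 0.489 -0.533 0.691
  outer loop
   vertex 3.2 3.2 3.6
   vertex 4.8 3.5 2.7
   vertex 3.5 4.9 4.7
  endloop
 endfacet
 facet normal 0.418 -0.766 0.488
  outer loop
   vertex 3.2 3.2 3.6
   vertex 4.6 2.5 1.3
   vertex 4.8 3.5 2.7
  endloop
 endfacet
 facet normal -0.411 -0.881 0.235
  outer loop
   vertex 3.2 3.2 3.6
   vertex 2.5 3.5 3.5
   vertex 2.6 2.6 0.3
  endloop
 endfacet
 facet normal -0.150 -0.968 0.203
  outer loop
   vertex 3.2 3.2 3.6
   vertex 2.6 2.6 0.3
   vertex 4.6 2.5 1.3
  endloop
 endfacet
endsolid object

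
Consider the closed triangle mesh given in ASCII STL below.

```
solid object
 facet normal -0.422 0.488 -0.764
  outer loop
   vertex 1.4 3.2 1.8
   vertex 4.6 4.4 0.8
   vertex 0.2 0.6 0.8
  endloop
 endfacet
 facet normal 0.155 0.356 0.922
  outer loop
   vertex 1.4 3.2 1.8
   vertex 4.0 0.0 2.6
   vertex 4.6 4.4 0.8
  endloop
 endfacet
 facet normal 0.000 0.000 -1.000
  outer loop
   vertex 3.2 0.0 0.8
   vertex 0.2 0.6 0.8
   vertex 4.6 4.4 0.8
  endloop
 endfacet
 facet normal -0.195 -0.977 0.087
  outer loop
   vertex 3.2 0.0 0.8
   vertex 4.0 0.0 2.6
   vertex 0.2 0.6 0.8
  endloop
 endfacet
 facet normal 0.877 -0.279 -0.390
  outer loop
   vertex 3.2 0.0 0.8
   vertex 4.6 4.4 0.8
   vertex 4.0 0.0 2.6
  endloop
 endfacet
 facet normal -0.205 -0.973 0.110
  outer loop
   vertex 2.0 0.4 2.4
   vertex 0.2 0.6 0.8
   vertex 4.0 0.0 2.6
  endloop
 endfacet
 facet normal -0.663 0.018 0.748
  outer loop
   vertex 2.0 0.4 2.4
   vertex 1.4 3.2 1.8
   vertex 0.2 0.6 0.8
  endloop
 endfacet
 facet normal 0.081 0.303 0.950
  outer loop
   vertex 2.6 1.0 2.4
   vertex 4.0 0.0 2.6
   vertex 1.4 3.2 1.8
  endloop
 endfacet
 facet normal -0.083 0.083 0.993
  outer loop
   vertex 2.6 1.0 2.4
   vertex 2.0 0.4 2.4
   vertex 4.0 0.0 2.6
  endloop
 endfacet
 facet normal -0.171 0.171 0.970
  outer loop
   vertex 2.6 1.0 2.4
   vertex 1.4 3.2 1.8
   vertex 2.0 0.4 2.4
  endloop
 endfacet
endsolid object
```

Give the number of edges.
15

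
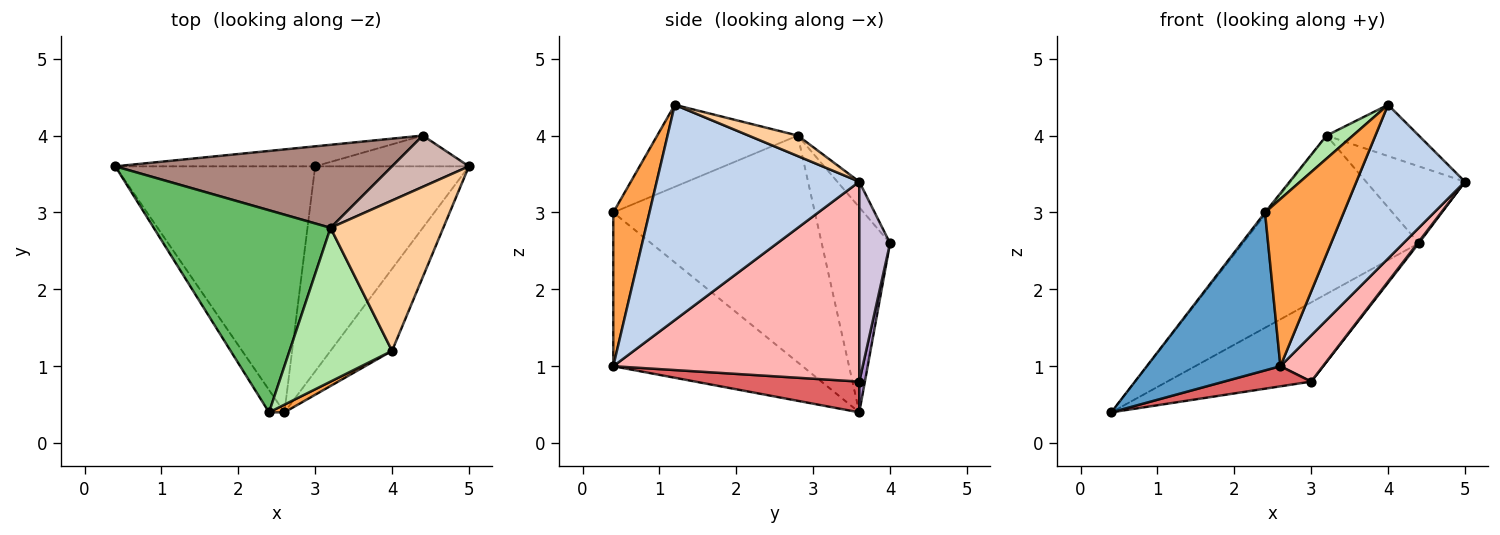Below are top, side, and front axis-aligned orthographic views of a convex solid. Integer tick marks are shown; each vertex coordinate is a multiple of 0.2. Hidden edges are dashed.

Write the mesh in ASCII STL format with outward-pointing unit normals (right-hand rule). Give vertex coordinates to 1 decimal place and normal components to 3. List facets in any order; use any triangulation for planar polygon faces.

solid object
 facet normal -0.814 -0.575 -0.081
  outer loop
   vertex 2.6 0.4 1.0
   vertex 2.4 0.4 3.0
   vertex 0.4 3.6 0.4
  endloop
 endfacet
 facet normal 0.855 -0.458 -0.244
  outer loop
   vertex 2.6 0.4 1.0
   vertex 5.0 3.6 3.4
   vertex 4.0 1.2 4.4
  endloop
 endfacet
 facet normal 0.417 -0.908 0.042
  outer loop
   vertex 2.6 0.4 1.0
   vertex 4.0 1.2 4.4
   vertex 2.4 0.4 3.0
  endloop
 endfacet
 facet normal 0.170 0.318 0.933
  outer loop
   vertex 3.2 2.8 4.0
   vertex 4.0 1.2 4.4
   vertex 5.0 3.6 3.4
  endloop
 endfacet
 facet normal -0.789 0.007 0.615
  outer loop
   vertex 3.2 2.8 4.0
   vertex 0.4 3.6 0.4
   vertex 2.4 0.4 3.0
  endloop
 endfacet
 facet normal -0.620 -0.116 0.776
  outer loop
   vertex 3.2 2.8 4.0
   vertex 2.4 0.4 3.0
   vertex 4.0 1.2 4.4
  endloop
 endfacet
 facet normal 0.152 -0.081 -0.985
  outer loop
   vertex 3.0 3.6 0.8
   vertex 2.6 0.4 1.0
   vertex 0.4 3.6 0.4
  endloop
 endfacet
 facet normal 0.785 -0.136 -0.604
  outer loop
   vertex 3.0 3.6 0.8
   vertex 5.0 3.6 3.4
   vertex 2.6 0.4 1.0
  endloop
 endfacet
 facet normal 0.038 0.969 -0.245
  outer loop
   vertex 4.4 4.0 2.6
   vertex 3.0 3.6 0.8
   vertex 0.4 3.6 0.4
  endloop
 endfacet
 facet normal 0.792 -0.030 -0.609
  outer loop
   vertex 4.4 4.0 2.6
   vertex 5.0 3.6 3.4
   vertex 3.0 3.6 0.8
  endloop
 endfacet
 facet normal -0.325 0.838 0.439
  outer loop
   vertex 4.4 4.0 2.6
   vertex 0.4 3.6 0.4
   vertex 3.2 2.8 4.0
  endloop
 endfacet
 facet normal -0.182 0.818 0.545
  outer loop
   vertex 4.4 4.0 2.6
   vertex 3.2 2.8 4.0
   vertex 5.0 3.6 3.4
  endloop
 endfacet
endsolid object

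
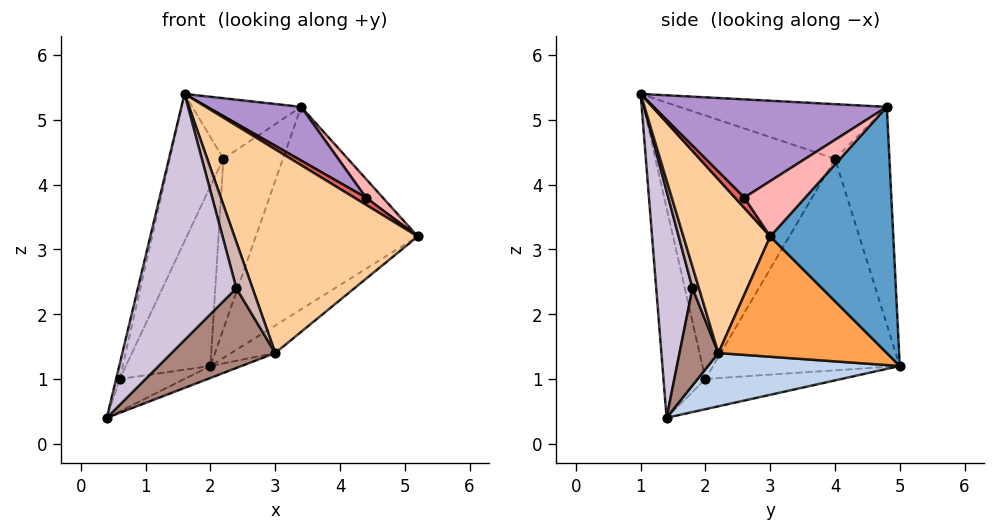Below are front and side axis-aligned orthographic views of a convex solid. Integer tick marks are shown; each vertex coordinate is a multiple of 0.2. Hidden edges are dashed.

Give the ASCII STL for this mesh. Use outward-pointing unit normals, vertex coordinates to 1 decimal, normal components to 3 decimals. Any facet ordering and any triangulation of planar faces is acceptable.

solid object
 facet normal 0.596 0.785 -0.169
  outer loop
   vertex 3.4 4.8 5.2
   vertex 5.2 3.0 3.2
   vertex 2.0 5.0 1.2
  endloop
 endfacet
 facet normal 0.343 0.056 -0.938
  outer loop
   vertex 3.0 2.2 1.4
   vertex 0.4 1.4 0.4
   vertex 2.0 5.0 1.2
  endloop
 endfacet
 facet normal 0.591 0.155 -0.791
  outer loop
   vertex 3.0 2.2 1.4
   vertex 2.0 5.0 1.2
   vertex 5.2 3.0 3.2
  endloop
 endfacet
 facet normal 0.425 -0.897 -0.120
  outer loop
   vertex 3.0 2.2 1.4
   vertex 5.2 3.0 3.2
   vertex 1.6 1.0 5.4
  endloop
 endfacet
 facet normal -0.650 0.712 0.263
  outer loop
   vertex 2.2 4.0 4.4
   vertex 3.4 4.8 5.2
   vertex 2.0 5.0 1.2
  endloop
 endfacet
 facet normal -0.670 0.352 0.653
  outer loop
   vertex 2.2 4.0 4.4
   vertex 1.6 1.0 5.4
   vertex 3.4 4.8 5.2
  endloop
 endfacet
 facet normal 0.596 -0.745 0.298
  outer loop
   vertex 4.4 2.6 3.8
   vertex 1.6 1.0 5.4
   vertex 5.2 3.0 3.2
  endloop
 endfacet
 facet normal 0.646 -0.179 0.742
  outer loop
   vertex 4.4 2.6 3.8
   vertex 5.2 3.0 3.2
   vertex 3.4 4.8 5.2
  endloop
 endfacet
 facet normal 0.580 -0.233 0.781
  outer loop
   vertex 4.4 2.6 3.8
   vertex 3.4 4.8 5.2
   vertex 1.6 1.0 5.4
  endloop
 endfacet
 facet normal 0.341 -0.927 -0.156
  outer loop
   vertex 2.4 1.8 2.4
   vertex 1.6 1.0 5.4
   vertex 0.4 1.4 0.4
  endloop
 endfacet
 facet normal 0.347 -0.924 -0.162
  outer loop
   vertex 2.4 1.8 2.4
   vertex 0.4 1.4 0.4
   vertex 3.0 2.2 1.4
  endloop
 endfacet
 facet normal 0.367 -0.918 -0.147
  outer loop
   vertex 2.4 1.8 2.4
   vertex 3.0 2.2 1.4
   vertex 1.6 1.0 5.4
  endloop
 endfacet
 facet normal -0.967 0.084 0.239
  outer loop
   vertex 0.6 2.0 1.0
   vertex 0.4 1.4 0.4
   vertex 1.6 1.0 5.4
  endloop
 endfacet
 facet normal -0.922 0.275 0.272
  outer loop
   vertex 0.6 2.0 1.0
   vertex 1.6 1.0 5.4
   vertex 2.2 4.0 4.4
  endloop
 endfacet
 facet normal -0.895 0.426 -0.128
  outer loop
   vertex 0.6 2.0 1.0
   vertex 2.0 5.0 1.2
   vertex 0.4 1.4 0.4
  endloop
 endfacet
 facet normal -0.896 0.406 0.183
  outer loop
   vertex 0.6 2.0 1.0
   vertex 2.2 4.0 4.4
   vertex 2.0 5.0 1.2
  endloop
 endfacet
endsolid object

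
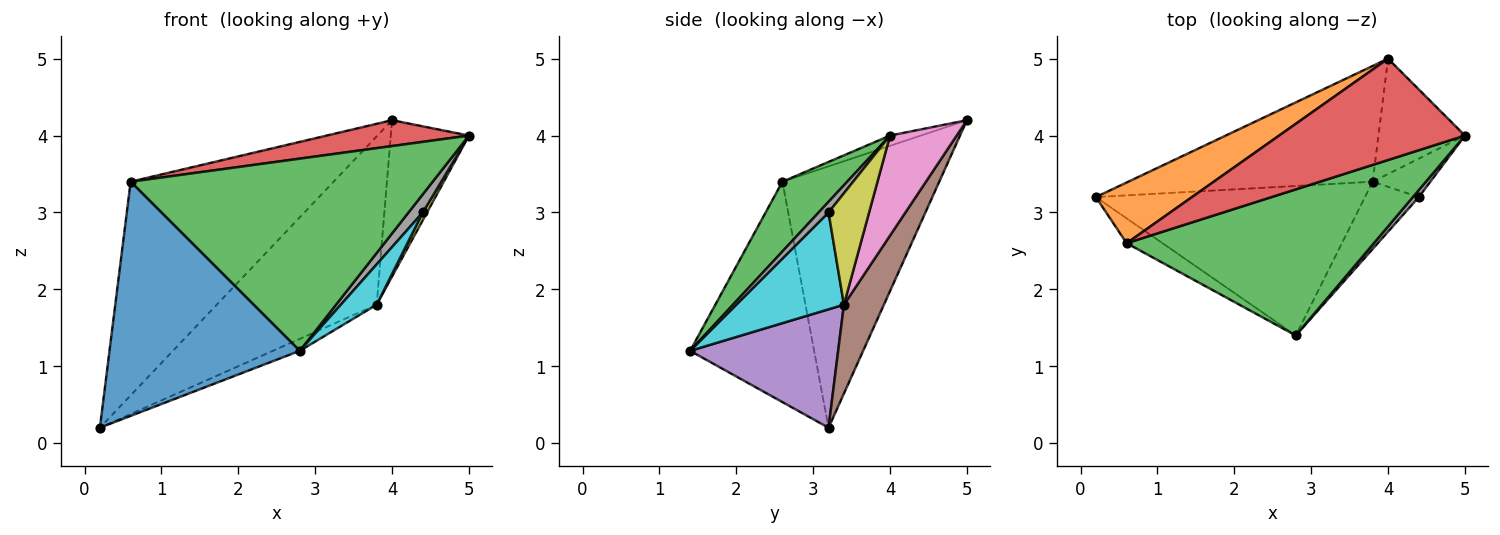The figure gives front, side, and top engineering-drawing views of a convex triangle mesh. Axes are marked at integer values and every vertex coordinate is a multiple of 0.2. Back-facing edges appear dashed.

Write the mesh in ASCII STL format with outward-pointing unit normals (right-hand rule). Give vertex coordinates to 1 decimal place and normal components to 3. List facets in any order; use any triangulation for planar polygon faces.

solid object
 facet normal -0.544 -0.835 -0.089
  outer loop
   vertex 0.6 2.6 3.4
   vertex 0.2 3.2 0.2
   vertex 2.8 1.4 1.2
  endloop
 endfacet
 facet normal -0.597 0.772 0.219
  outer loop
   vertex 0.6 2.6 3.4
   vertex 4.0 5.0 4.2
   vertex 0.2 3.2 0.2
  endloop
 endfacet
 facet normal 0.168 -0.785 0.596
  outer loop
   vertex 0.6 2.6 3.4
   vertex 2.8 1.4 1.2
   vertex 5.0 4.0 4.0
  endloop
 endfacet
 facet normal -0.053 -0.247 0.968
  outer loop
   vertex 0.6 2.6 3.4
   vertex 5.0 4.0 4.0
   vertex 4.0 5.0 4.2
  endloop
 endfacet
 facet normal 0.402 0.073 -0.913
  outer loop
   vertex 3.8 3.4 1.8
   vertex 2.8 1.4 1.2
   vertex 0.2 3.2 0.2
  endloop
 endfacet
 facet normal 0.202 0.807 -0.555
  outer loop
   vertex 3.8 3.4 1.8
   vertex 0.2 3.2 0.2
   vertex 4.0 5.0 4.2
  endloop
 endfacet
 facet normal 0.566 0.664 -0.490
  outer loop
   vertex 3.8 3.4 1.8
   vertex 4.0 5.0 4.2
   vertex 5.0 4.0 4.0
  endloop
 endfacet
 facet normal 0.543 -0.784 0.302
  outer loop
   vertex 4.4 3.2 3.0
   vertex 5.0 4.0 4.0
   vertex 2.8 1.4 1.2
  endloop
 endfacet
 facet normal 0.884 -0.091 -0.457
  outer loop
   vertex 4.4 3.2 3.0
   vertex 3.8 3.4 1.8
   vertex 5.0 4.0 4.0
  endloop
 endfacet
 facet normal 0.839 -0.280 -0.466
  outer loop
   vertex 4.4 3.2 3.0
   vertex 2.8 1.4 1.2
   vertex 3.8 3.4 1.8
  endloop
 endfacet
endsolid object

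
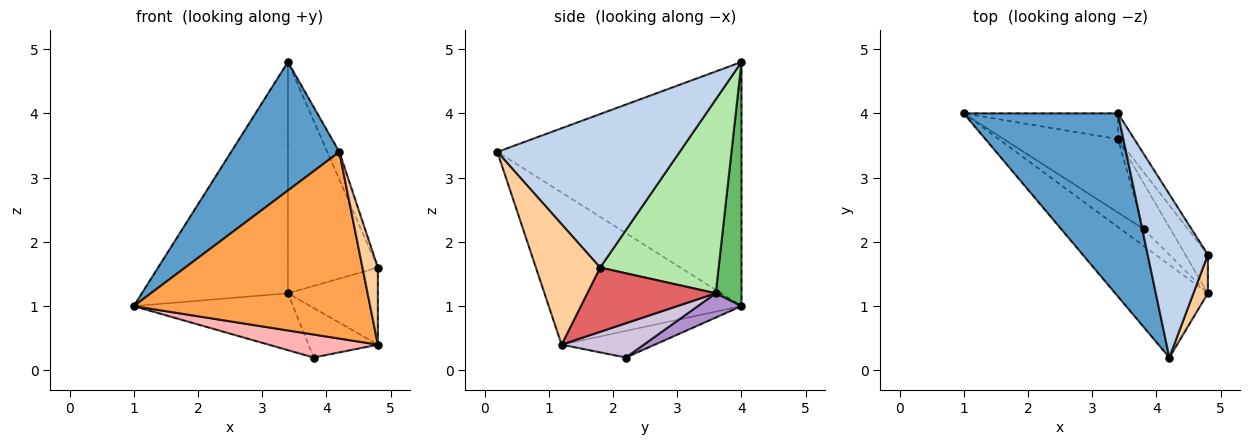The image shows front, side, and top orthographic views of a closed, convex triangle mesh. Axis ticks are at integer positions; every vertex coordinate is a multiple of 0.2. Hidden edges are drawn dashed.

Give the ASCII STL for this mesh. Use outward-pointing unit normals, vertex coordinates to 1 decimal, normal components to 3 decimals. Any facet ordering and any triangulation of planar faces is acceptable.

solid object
 facet normal -0.792 -0.351 0.500
  outer loop
   vertex 3.4 4.0 4.8
   vertex 1.0 4.0 1.0
   vertex 4.2 0.2 3.4
  endloop
 endfacet
 facet normal 0.929 0.061 0.364
  outer loop
   vertex 3.4 4.0 4.8
   vertex 4.2 0.2 3.4
   vertex 4.8 1.8 1.6
  endloop
 endfacet
 facet normal -0.590 -0.723 -0.359
  outer loop
   vertex 4.8 1.2 0.4
   vertex 4.2 0.2 3.4
   vertex 1.0 4.0 1.0
  endloop
 endfacet
 facet normal 0.966 -0.232 0.116
  outer loop
   vertex 4.8 1.2 0.4
   vertex 4.8 1.8 1.6
   vertex 4.2 0.2 3.4
  endloop
 endfacet
 facet normal 0.172 0.979 -0.109
  outer loop
   vertex 3.4 3.6 1.2
   vertex 1.0 4.0 1.0
   vertex 3.4 4.0 4.8
  endloop
 endfacet
 facet normal 0.795 0.603 -0.067
  outer loop
   vertex 3.4 3.6 1.2
   vertex 3.4 4.0 4.8
   vertex 4.8 1.8 1.6
  endloop
 endfacet
 facet normal 0.787 0.551 -0.276
  outer loop
   vertex 3.4 3.6 1.2
   vertex 4.8 1.8 1.6
   vertex 4.8 1.2 0.4
  endloop
 endfacet
 facet normal -0.566 -0.664 -0.488
  outer loop
   vertex 3.8 2.2 0.2
   vertex 4.8 1.2 0.4
   vertex 1.0 4.0 1.0
  endloop
 endfacet
 facet normal 0.166 0.604 -0.779
  outer loop
   vertex 3.8 2.2 0.2
   vertex 1.0 4.0 1.0
   vertex 3.4 3.6 1.2
  endloop
 endfacet
 facet normal 0.656 0.554 -0.513
  outer loop
   vertex 3.8 2.2 0.2
   vertex 3.4 3.6 1.2
   vertex 4.8 1.2 0.4
  endloop
 endfacet
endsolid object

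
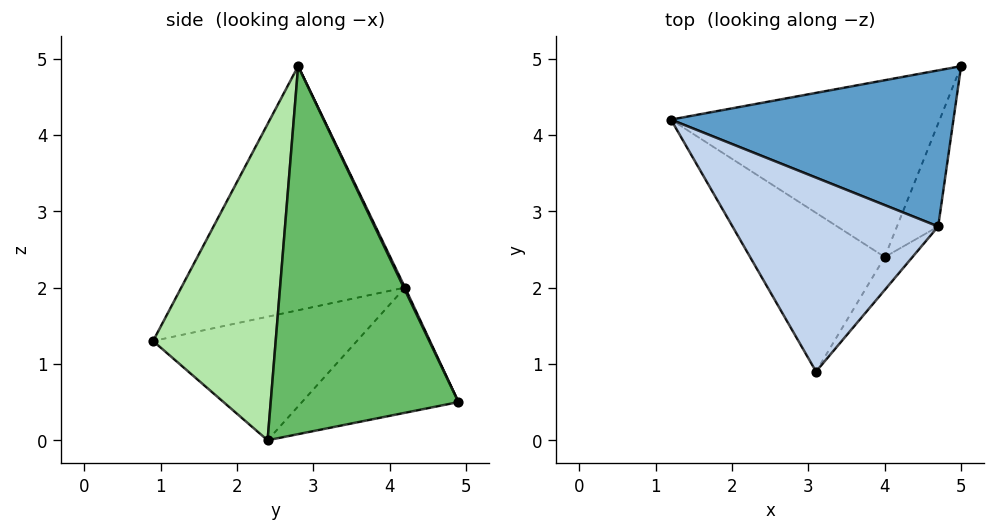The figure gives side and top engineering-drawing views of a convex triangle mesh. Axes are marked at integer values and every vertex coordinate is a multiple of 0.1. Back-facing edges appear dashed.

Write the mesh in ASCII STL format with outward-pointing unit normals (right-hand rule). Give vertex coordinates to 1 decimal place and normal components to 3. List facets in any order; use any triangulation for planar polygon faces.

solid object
 facet normal 0.004 0.902 0.431
  outer loop
   vertex 4.7 2.8 4.9
   vertex 5.0 4.9 0.5
   vertex 1.2 4.2 2.0
  endloop
 endfacet
 facet normal -0.662 -0.500 0.558
  outer loop
   vertex 4.7 2.8 4.9
   vertex 1.2 4.2 2.0
   vertex 3.1 0.9 1.3
  endloop
 endfacet
 facet normal -0.399 0.331 -0.855
  outer loop
   vertex 4.0 2.4 0.0
   vertex 1.2 4.2 2.0
   vertex 5.0 4.9 0.5
  endloop
 endfacet
 facet normal -0.658 -0.227 -0.718
  outer loop
   vertex 4.0 2.4 0.0
   vertex 3.1 0.9 1.3
   vertex 1.2 4.2 2.0
  endloop
 endfacet
 facet normal 0.930 -0.351 -0.104
  outer loop
   vertex 4.0 2.4 0.0
   vertex 5.0 4.9 0.5
   vertex 4.7 2.8 4.9
  endloop
 endfacet
 facet normal 0.826 -0.559 -0.072
  outer loop
   vertex 4.0 2.4 0.0
   vertex 4.7 2.8 4.9
   vertex 3.1 0.9 1.3
  endloop
 endfacet
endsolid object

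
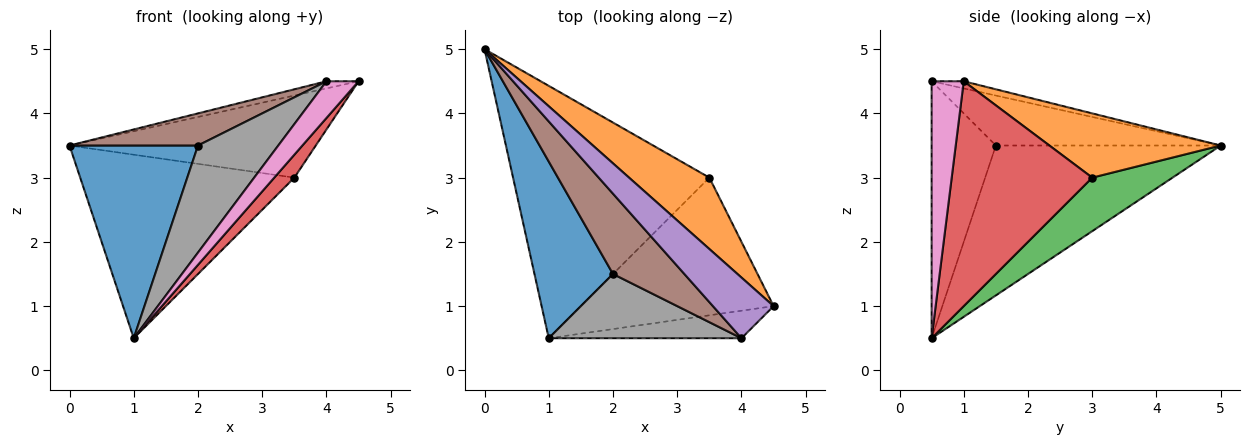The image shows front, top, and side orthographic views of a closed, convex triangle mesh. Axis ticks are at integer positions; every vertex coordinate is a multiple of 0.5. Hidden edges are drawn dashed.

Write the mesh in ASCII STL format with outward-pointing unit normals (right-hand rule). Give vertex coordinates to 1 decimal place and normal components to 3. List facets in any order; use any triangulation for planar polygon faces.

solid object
 facet normal -0.790 -0.452 0.414
  outer loop
   vertex 2.0 1.5 3.5
   vertex 0.0 5.0 3.5
   vertex 1.0 0.5 0.5
  endloop
 endfacet
 facet normal 0.465 0.668 0.581
  outer loop
   vertex 3.5 3.0 3.0
   vertex 0.0 5.0 3.5
   vertex 4.5 1.0 4.5
  endloop
 endfacet
 facet normal 0.215 0.574 -0.790
  outer loop
   vertex 3.5 3.0 3.0
   vertex 1.0 0.5 0.5
   vertex 0.0 5.0 3.5
  endloop
 endfacet
 facet normal 0.755 -0.108 -0.647
  outer loop
   vertex 3.5 3.0 3.0
   vertex 4.5 1.0 4.5
   vertex 1.0 0.5 0.5
  endloop
 endfacet
 facet normal -0.116 0.116 0.986
  outer loop
   vertex 4.0 0.5 4.5
   vertex 4.5 1.0 4.5
   vertex 0.0 5.0 3.5
  endloop
 endfacet
 facet normal -0.545 -0.311 0.778
  outer loop
   vertex 4.0 0.5 4.5
   vertex 0.0 5.0 3.5
   vertex 2.0 1.5 3.5
  endloop
 endfacet
 facet normal 0.625 -0.625 -0.469
  outer loop
   vertex 4.0 0.5 4.5
   vertex 1.0 0.5 0.5
   vertex 4.5 1.0 4.5
  endloop
 endfacet
 facet normal -0.566 -0.707 0.424
  outer loop
   vertex 4.0 0.5 4.5
   vertex 2.0 1.5 3.5
   vertex 1.0 0.5 0.5
  endloop
 endfacet
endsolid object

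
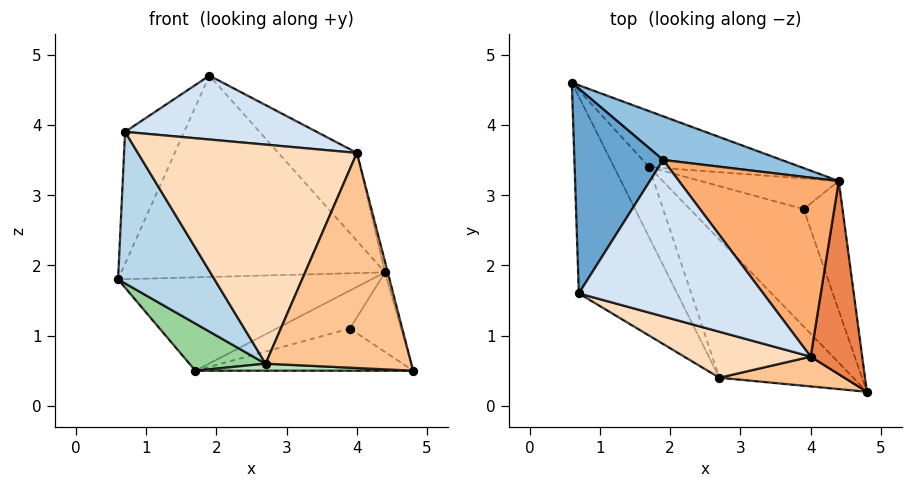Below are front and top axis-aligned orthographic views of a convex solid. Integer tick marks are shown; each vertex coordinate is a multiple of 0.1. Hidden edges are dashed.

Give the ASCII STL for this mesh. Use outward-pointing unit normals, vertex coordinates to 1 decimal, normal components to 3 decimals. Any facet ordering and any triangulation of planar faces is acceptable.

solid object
 facet normal -0.817 0.312 0.485
  outer loop
   vertex 0.7 1.6 3.9
   vertex 1.9 3.5 4.7
   vertex 0.6 4.6 1.8
  endloop
 endfacet
 facet normal 0.334 0.921 0.200
  outer loop
   vertex 4.4 3.2 1.9
   vertex 0.6 4.6 1.8
   vertex 1.9 3.5 4.7
  endloop
 endfacet
 facet normal -0.858 -0.313 -0.406
  outer loop
   vertex 2.7 0.4 0.6
   vertex 0.7 1.6 3.9
   vertex 0.6 4.6 1.8
  endloop
 endfacet
 facet normal -0.019 -0.378 0.926
  outer loop
   vertex 4.0 0.7 3.6
   vertex 1.9 3.5 4.7
   vertex 0.7 1.6 3.9
  endloop
 endfacet
 facet normal 0.969 0.014 0.248
  outer loop
   vertex 4.0 0.7 3.6
   vertex 4.8 0.2 0.5
   vertex 4.4 3.2 1.9
  endloop
 endfacet
 facet normal 0.727 0.303 0.616
  outer loop
   vertex 4.0 0.7 3.6
   vertex 4.4 3.2 1.9
   vertex 1.9 3.5 4.7
  endloop
 endfacet
 facet normal -0.087 -0.987 0.137
  outer loop
   vertex 4.0 0.7 3.6
   vertex 2.7 0.4 0.6
   vertex 4.8 0.2 0.5
  endloop
 endfacet
 facet normal -0.241 -0.950 0.199
  outer loop
   vertex 4.0 0.7 3.6
   vertex 0.7 1.6 3.9
   vertex 2.7 0.4 0.6
  endloop
 endfacet
 facet normal 0.313 0.815 -0.487
  outer loop
   vertex 1.7 3.4 0.5
   vertex 0.6 4.6 1.8
   vertex 4.4 3.2 1.9
  endloop
 endfacet
 facet normal -0.846 -0.297 -0.442
  outer loop
   vertex 1.7 3.4 0.5
   vertex 2.7 0.4 0.6
   vertex 0.6 4.6 1.8
  endloop
 endfacet
 facet normal -0.052 -0.051 -0.997
  outer loop
   vertex 1.7 3.4 0.5
   vertex 4.8 0.2 0.5
   vertex 2.7 0.4 0.6
  endloop
 endfacet
 facet normal 0.687 0.381 -0.619
  outer loop
   vertex 3.9 2.8 1.1
   vertex 4.4 3.2 1.9
   vertex 4.8 0.2 0.5
  endloop
 endfacet
 facet normal 0.329 0.319 -0.889
  outer loop
   vertex 3.9 2.8 1.1
   vertex 4.8 0.2 0.5
   vertex 1.7 3.4 0.5
  endloop
 endfacet
 facet normal 0.358 0.726 -0.587
  outer loop
   vertex 3.9 2.8 1.1
   vertex 1.7 3.4 0.5
   vertex 4.4 3.2 1.9
  endloop
 endfacet
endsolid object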